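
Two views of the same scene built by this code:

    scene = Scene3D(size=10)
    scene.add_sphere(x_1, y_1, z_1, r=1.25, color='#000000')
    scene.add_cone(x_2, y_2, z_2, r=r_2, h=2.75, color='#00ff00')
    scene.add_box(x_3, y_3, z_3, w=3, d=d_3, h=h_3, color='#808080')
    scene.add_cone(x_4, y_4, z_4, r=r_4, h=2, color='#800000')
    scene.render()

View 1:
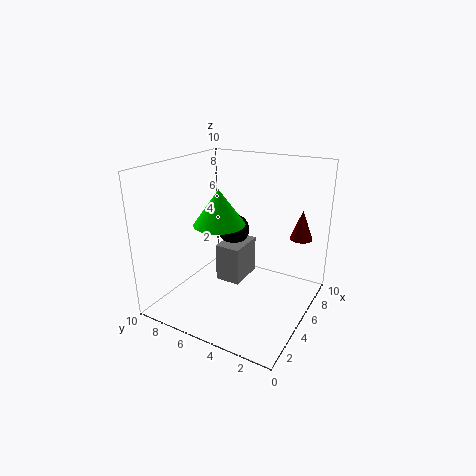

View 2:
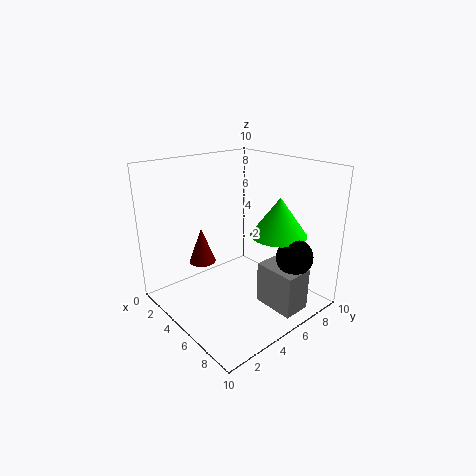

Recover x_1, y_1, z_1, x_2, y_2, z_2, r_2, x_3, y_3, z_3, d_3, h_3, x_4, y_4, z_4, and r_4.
x_1 = 8.25, y_1 = 7.25, z_1 = 4, x_2 = 6.5, y_2 = 7.5, z_2 = 5, r_2 = 2, x_3 = 6.25, y_3 = 5.75, z_3 = 0.25, d_3 = 2, h_3 = 3, x_4 = 6.5, y_4 = 1, z_4 = 5.25, r_4 = 0.75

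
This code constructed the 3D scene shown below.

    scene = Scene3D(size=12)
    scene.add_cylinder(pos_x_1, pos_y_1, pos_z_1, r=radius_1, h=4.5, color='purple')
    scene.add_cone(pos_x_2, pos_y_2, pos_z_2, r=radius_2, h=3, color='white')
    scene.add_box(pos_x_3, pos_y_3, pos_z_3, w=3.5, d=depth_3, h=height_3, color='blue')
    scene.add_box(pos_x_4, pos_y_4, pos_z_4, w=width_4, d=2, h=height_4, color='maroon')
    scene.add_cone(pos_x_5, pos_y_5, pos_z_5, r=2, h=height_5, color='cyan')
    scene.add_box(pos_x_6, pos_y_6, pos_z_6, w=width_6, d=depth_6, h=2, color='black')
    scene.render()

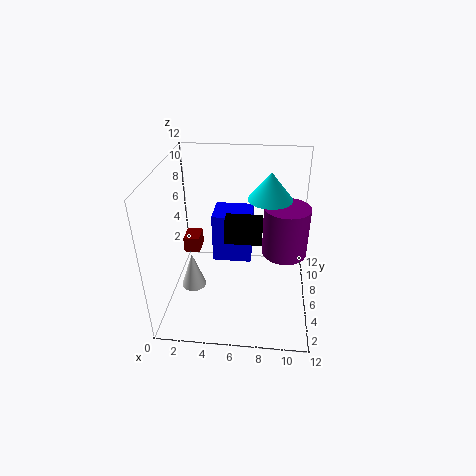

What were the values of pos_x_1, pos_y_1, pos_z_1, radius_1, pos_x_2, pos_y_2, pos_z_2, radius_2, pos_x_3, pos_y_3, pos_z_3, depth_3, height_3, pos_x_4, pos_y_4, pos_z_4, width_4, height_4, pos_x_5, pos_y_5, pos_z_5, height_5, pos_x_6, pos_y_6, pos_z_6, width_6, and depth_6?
pos_x_1 = 10, pos_y_1 = 8, pos_z_1 = 3.5, radius_1 = 2, pos_x_2 = 2.5, pos_y_2 = 4, pos_z_2 = 2.5, radius_2 = 1, pos_x_3 = 3.5, pos_y_3 = 7.5, pos_z_3 = 2.5, depth_3 = 3, height_3 = 4.5, pos_x_4 = 0.5, pos_y_4 = 8.5, pos_z_4 = 2.5, width_4 = 1.5, height_4 = 1.5, pos_x_5 = 8.5, pos_y_5 = 9.5, pos_z_5 = 8, height_5 = 2.5, pos_x_6 = 5, pos_y_6 = 5, pos_z_6 = 6, width_6 = 3, depth_6 = 1.5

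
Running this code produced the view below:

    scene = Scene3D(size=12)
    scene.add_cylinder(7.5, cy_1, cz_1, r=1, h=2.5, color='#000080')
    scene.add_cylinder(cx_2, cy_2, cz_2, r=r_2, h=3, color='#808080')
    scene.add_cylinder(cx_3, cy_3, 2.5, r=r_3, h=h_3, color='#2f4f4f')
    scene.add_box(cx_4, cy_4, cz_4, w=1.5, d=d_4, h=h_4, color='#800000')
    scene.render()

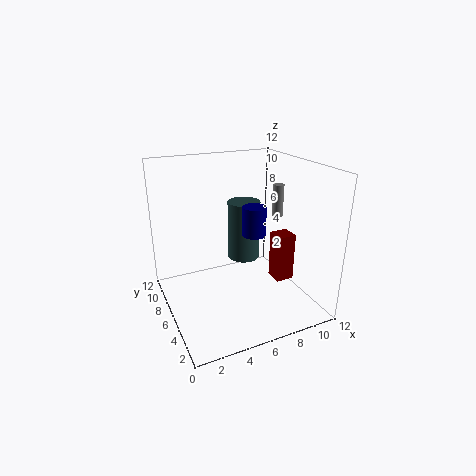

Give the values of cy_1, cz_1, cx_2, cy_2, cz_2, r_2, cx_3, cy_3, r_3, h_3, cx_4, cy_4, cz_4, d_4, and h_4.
cy_1 = 6; cz_1 = 6; cx_2 = 11; cy_2 = 8; cz_2 = 6.5; r_2 = 0.5; cx_3 = 8; cy_3 = 9; r_3 = 1.5; h_3 = 5.5; cx_4 = 8.5; cy_4 = 3.5; cz_4 = 2.5; d_4 = 1.5; h_4 = 4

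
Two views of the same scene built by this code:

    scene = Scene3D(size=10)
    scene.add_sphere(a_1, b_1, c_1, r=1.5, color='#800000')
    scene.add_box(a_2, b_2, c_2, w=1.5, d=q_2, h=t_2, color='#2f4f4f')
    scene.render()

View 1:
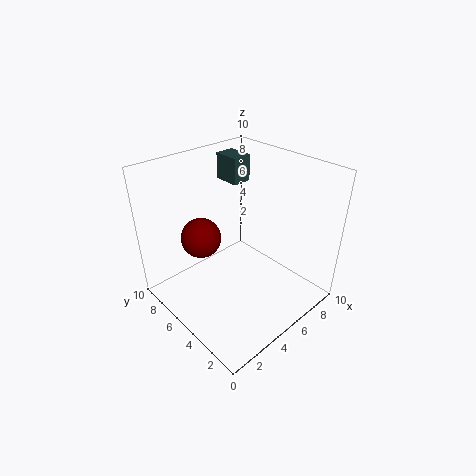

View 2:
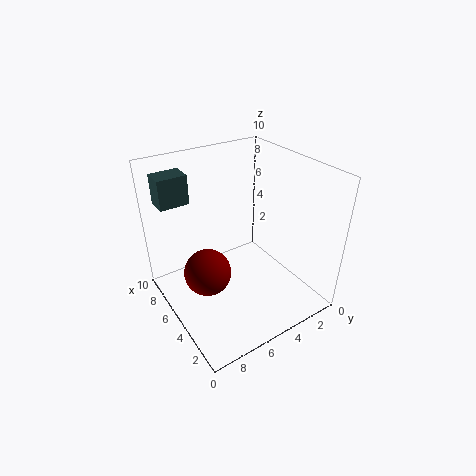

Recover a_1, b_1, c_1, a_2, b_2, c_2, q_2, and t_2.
a_1 = 4
b_1 = 8
c_1 = 4
a_2 = 7
b_2 = 7.5
c_2 = 7.5
q_2 = 2
t_2 = 2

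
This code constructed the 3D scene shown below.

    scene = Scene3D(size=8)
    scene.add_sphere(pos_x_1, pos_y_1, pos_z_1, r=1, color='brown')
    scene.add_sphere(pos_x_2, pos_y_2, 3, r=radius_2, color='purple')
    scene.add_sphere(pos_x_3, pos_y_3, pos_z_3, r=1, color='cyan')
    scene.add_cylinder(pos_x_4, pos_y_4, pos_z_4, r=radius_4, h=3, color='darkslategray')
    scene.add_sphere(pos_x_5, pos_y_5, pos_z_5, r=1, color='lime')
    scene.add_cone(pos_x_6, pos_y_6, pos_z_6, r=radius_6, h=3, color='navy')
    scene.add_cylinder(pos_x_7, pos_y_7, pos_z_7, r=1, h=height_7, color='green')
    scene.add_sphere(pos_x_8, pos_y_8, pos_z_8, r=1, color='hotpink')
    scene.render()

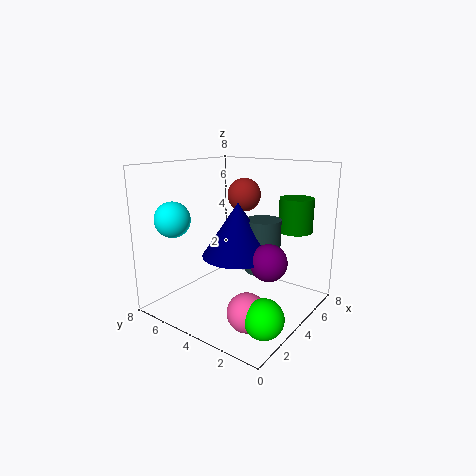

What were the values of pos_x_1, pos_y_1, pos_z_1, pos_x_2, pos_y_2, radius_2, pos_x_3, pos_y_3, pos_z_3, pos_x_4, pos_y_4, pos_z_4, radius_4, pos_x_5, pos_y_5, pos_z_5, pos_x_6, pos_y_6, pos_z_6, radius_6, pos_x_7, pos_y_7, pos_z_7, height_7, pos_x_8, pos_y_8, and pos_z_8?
pos_x_1 = 6
pos_y_1 = 5
pos_z_1 = 6
pos_x_2 = 4
pos_y_2 = 2
radius_2 = 1
pos_x_3 = 2
pos_y_3 = 7
pos_z_3 = 5
pos_x_4 = 5
pos_y_4 = 3
pos_z_4 = 2
radius_4 = 1
pos_x_5 = 2
pos_y_5 = 1
pos_z_5 = 1
pos_x_6 = 4
pos_y_6 = 4
pos_z_6 = 3
radius_6 = 2
pos_x_7 = 7
pos_y_7 = 2
pos_z_7 = 4
height_7 = 2
pos_x_8 = 2
pos_y_8 = 2
pos_z_8 = 1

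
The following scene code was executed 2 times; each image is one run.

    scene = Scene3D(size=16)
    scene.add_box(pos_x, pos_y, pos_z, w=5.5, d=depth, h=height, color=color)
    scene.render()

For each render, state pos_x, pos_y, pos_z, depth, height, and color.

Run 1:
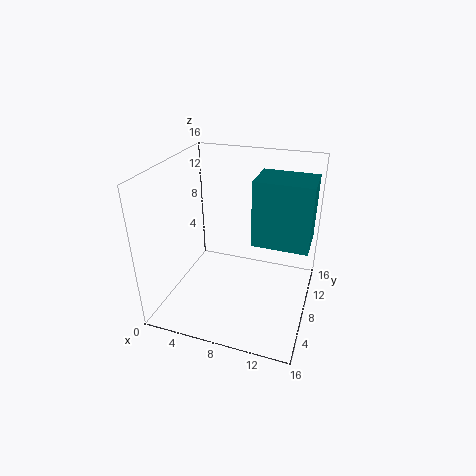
pos_x = 10.5, pos_y = 4.5, pos_z = 9.5, depth = 4, height = 6.5, color = 'teal'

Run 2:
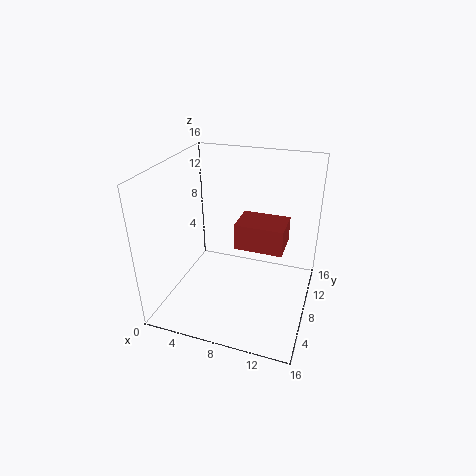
pos_x = 7.5, pos_y = 8, pos_z = 6.5, depth = 4, height = 3, color = 'brown'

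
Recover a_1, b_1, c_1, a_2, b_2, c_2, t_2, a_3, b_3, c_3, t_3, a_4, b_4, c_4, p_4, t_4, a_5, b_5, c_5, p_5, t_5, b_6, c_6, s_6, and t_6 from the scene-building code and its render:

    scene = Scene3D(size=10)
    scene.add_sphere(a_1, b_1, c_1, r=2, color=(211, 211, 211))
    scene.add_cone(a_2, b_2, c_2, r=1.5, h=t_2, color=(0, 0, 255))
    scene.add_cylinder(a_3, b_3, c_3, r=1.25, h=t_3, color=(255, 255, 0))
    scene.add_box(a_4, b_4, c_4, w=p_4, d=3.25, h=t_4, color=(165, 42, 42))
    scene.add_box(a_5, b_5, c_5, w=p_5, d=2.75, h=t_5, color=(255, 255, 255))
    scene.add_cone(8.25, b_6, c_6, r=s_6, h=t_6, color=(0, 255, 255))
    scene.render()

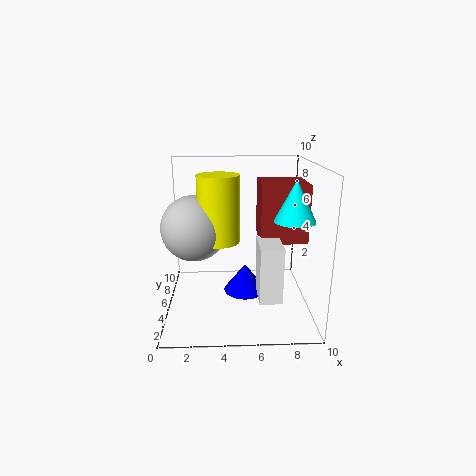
a_1 = 2.25, b_1 = 2.75, c_1 = 6.5, a_2 = 5.5, b_2 = 5, c_2 = 1, t_2 = 2, a_3 = 3.75, b_3 = 2.5, c_3 = 5.75, t_3 = 4, a_4 = 6.5, b_4 = 4.25, c_4 = 4.75, p_4 = 3.25, t_4 = 4, a_5 = 6.25, b_5 = 2, c_5 = 1.5, p_5 = 1.5, t_5 = 3.75, b_6 = 2.25, c_6 = 7, s_6 = 1.25, t_6 = 2.5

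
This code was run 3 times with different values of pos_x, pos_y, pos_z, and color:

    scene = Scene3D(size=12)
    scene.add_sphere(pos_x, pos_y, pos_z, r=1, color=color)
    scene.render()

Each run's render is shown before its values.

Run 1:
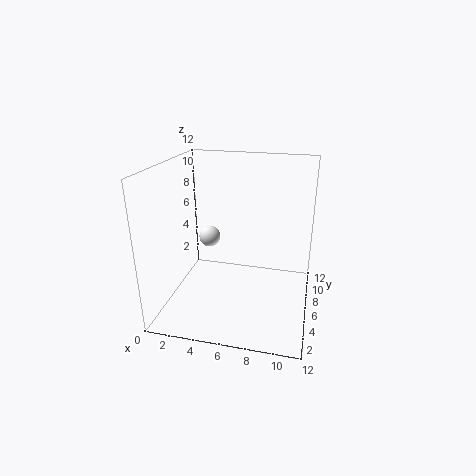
pos_x = 2.5
pos_y = 9
pos_z = 4.5
color = 'white'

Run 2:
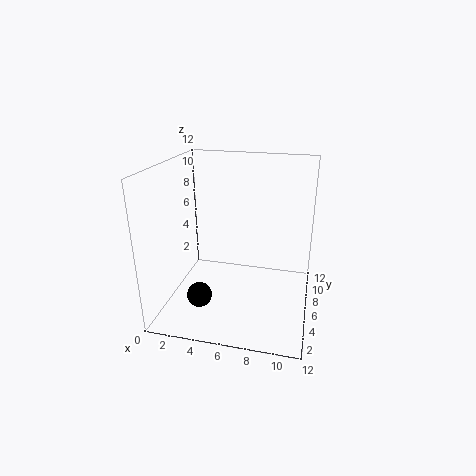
pos_x = 3.5
pos_y = 3
pos_z = 2
color = 'black'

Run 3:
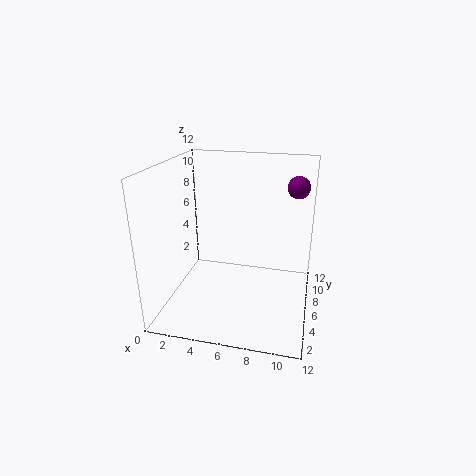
pos_x = 10.5
pos_y = 10
pos_z = 9.5
color = 'purple'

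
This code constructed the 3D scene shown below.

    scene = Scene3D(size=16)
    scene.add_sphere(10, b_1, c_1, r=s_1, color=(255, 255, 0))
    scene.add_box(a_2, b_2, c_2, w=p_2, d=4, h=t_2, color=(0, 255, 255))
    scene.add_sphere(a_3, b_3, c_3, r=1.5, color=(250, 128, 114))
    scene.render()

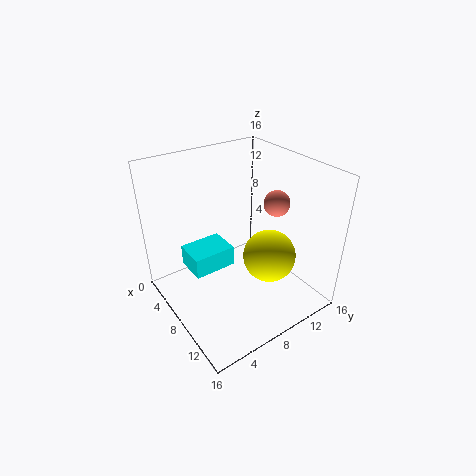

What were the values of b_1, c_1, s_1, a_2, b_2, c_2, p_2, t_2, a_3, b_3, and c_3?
b_1 = 11; c_1 = 5.5; s_1 = 3; a_2 = 8.5; b_2 = 1; c_2 = 8; p_2 = 3; t_2 = 2; a_3 = 8.5; b_3 = 13; c_3 = 11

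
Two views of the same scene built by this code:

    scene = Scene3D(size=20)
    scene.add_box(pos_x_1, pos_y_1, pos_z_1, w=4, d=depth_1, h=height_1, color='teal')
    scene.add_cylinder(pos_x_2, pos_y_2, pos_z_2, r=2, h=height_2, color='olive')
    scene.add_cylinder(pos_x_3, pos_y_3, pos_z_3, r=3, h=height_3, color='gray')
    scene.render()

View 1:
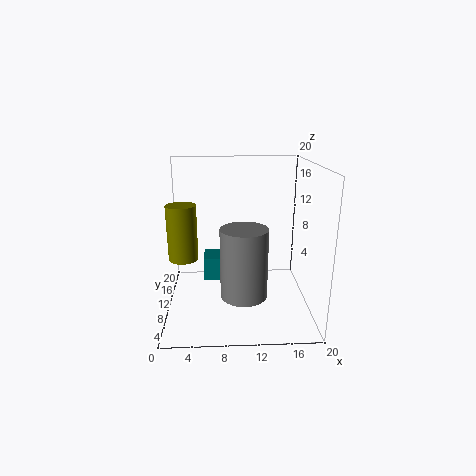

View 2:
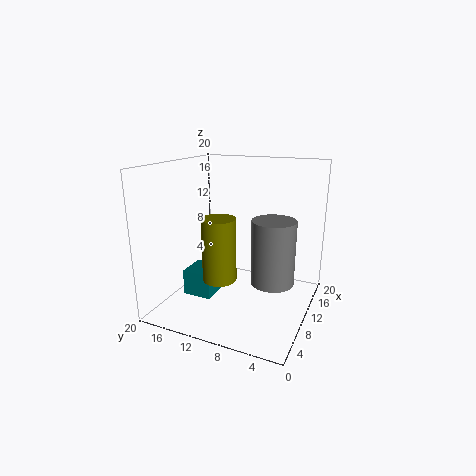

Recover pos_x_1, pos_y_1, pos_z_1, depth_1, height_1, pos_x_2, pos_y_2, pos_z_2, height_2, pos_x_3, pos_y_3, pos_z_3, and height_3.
pos_x_1 = 5; pos_y_1 = 12; pos_z_1 = 2.5; depth_1 = 4; height_1 = 3.5; pos_x_2 = 2.5; pos_y_2 = 9; pos_z_2 = 7.5; height_2 = 7.5; pos_x_3 = 10.5; pos_y_3 = 5; pos_z_3 = 4; height_3 = 9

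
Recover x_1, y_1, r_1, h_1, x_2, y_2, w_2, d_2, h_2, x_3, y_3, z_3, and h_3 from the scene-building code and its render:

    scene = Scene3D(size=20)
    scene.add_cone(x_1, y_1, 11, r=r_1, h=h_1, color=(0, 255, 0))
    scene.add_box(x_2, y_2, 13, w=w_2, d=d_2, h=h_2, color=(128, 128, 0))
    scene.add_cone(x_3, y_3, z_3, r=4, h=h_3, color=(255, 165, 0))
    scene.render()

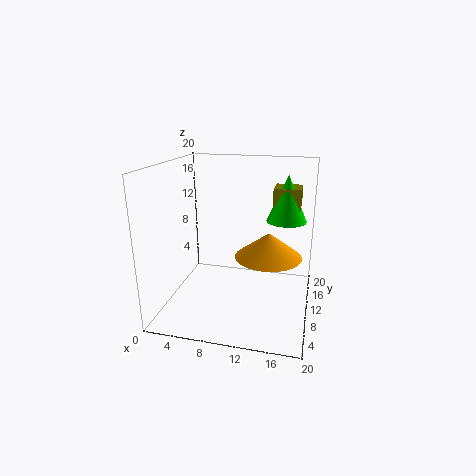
x_1 = 16; y_1 = 16; r_1 = 3; h_1 = 7; x_2 = 14; y_2 = 15; w_2 = 4; d_2 = 4; h_2 = 3; x_3 = 15; y_3 = 5; z_3 = 10; h_3 = 3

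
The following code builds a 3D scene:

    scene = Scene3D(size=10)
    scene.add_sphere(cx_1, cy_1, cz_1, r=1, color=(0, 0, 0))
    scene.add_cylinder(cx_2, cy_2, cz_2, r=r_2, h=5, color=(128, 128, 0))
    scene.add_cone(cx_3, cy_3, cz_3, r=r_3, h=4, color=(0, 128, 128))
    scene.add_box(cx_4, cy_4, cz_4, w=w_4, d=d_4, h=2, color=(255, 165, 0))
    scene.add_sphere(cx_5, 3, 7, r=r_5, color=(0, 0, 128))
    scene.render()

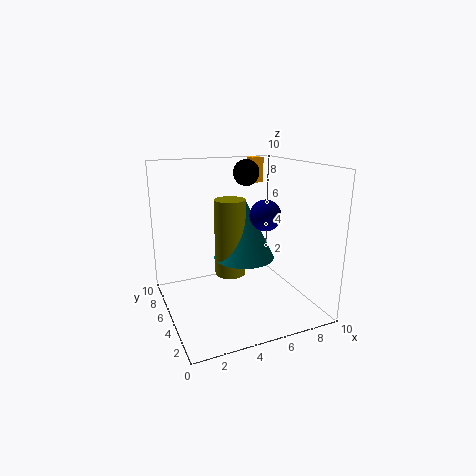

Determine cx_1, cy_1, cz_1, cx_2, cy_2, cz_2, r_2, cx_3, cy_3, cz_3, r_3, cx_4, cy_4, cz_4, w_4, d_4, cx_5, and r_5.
cx_1 = 7, cy_1 = 8, cz_1 = 9, cx_2 = 4, cy_2 = 4, cz_2 = 3, r_2 = 1, cx_3 = 5, cy_3 = 4, cz_3 = 4, r_3 = 2, cx_4 = 8, cy_4 = 9, cz_4 = 8, w_4 = 1, d_4 = 1, cx_5 = 6, r_5 = 1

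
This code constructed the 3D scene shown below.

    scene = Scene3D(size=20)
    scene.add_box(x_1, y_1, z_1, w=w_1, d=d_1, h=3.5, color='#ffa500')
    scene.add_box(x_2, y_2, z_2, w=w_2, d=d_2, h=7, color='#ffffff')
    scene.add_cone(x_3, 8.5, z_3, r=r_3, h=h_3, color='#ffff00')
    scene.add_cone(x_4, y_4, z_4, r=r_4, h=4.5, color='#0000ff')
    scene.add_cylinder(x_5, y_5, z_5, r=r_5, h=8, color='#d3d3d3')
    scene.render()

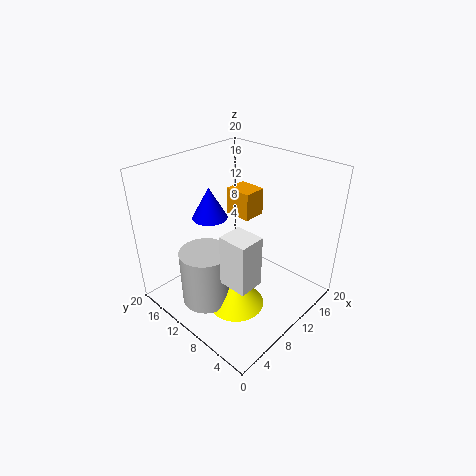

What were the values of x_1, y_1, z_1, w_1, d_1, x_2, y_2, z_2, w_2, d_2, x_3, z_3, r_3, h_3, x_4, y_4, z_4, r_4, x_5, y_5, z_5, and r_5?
x_1 = 9; y_1 = 7.5; z_1 = 14; w_1 = 3; d_1 = 3.5; x_2 = 5; y_2 = 4.5; z_2 = 6; w_2 = 3.5; d_2 = 4; x_3 = 8; z_3 = 0.5; r_3 = 4; h_3 = 4.5; x_4 = 9; y_4 = 14.5; z_4 = 12; r_4 = 2.5; x_5 = 5.5; y_5 = 12; z_5 = 1; r_5 = 3.5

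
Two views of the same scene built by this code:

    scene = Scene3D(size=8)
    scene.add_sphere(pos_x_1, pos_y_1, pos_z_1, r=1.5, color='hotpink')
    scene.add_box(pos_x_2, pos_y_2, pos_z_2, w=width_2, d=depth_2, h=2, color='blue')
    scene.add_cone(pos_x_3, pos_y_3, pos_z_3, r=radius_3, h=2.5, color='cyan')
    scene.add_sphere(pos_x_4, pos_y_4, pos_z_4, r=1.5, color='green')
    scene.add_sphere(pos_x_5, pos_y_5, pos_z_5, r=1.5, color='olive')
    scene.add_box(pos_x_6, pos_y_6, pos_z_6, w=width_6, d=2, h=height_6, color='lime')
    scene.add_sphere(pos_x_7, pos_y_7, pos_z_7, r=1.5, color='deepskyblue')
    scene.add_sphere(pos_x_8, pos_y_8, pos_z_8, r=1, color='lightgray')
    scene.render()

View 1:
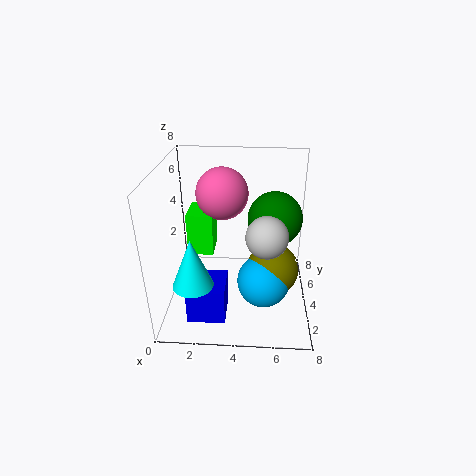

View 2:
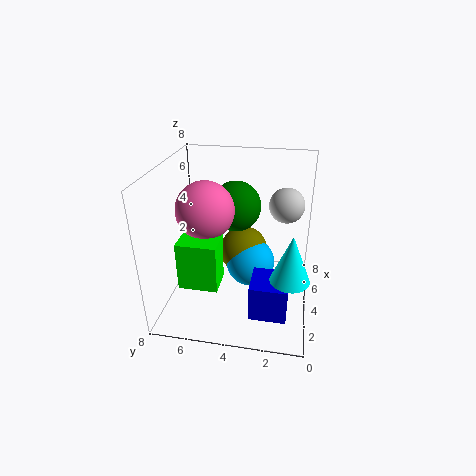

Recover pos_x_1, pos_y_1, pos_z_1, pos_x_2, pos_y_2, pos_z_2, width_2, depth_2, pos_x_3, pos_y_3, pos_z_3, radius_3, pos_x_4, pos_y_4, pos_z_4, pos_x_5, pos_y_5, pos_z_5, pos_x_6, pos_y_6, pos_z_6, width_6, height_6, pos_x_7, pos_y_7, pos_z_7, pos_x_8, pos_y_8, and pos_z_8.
pos_x_1 = 3, pos_y_1 = 5.5, pos_z_1 = 6, pos_x_2 = 1.5, pos_y_2 = 1, pos_z_2 = 0.5, width_2 = 2, depth_2 = 2, pos_x_3 = 2, pos_y_3 = 1, pos_z_3 = 3, radius_3 = 1, pos_x_4 = 6, pos_y_4 = 4.5, pos_z_4 = 5, pos_x_5 = 6, pos_y_5 = 4, pos_z_5 = 2, pos_x_6 = 1, pos_y_6 = 4.5, pos_z_6 = 2.5, width_6 = 1.5, height_6 = 2.5, pos_x_7 = 5.5, pos_y_7 = 3.5, pos_z_7 = 1.5, pos_x_8 = 5.5, pos_y_8 = 1.5, pos_z_8 = 5.5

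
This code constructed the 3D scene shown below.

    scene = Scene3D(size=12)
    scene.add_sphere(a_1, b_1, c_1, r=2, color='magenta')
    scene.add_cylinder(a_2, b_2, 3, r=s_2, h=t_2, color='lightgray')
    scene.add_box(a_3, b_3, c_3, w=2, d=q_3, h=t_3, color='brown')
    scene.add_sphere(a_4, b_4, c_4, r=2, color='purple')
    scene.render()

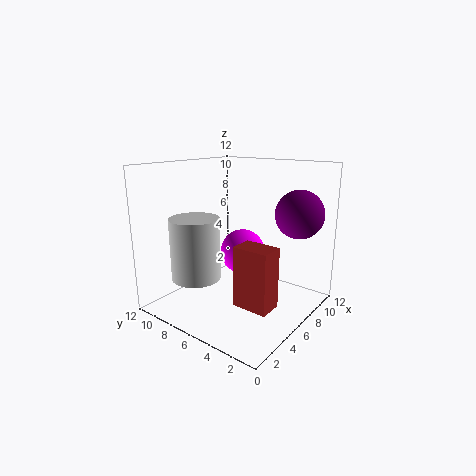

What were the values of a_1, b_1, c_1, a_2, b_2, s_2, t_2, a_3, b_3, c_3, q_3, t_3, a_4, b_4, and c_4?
a_1 = 8; b_1 = 7; c_1 = 4; a_2 = 3; b_2 = 8; s_2 = 2; t_2 = 5; a_3 = 4; b_3 = 2; c_3 = 1; q_3 = 3; t_3 = 5; a_4 = 9; b_4 = 2; c_4 = 8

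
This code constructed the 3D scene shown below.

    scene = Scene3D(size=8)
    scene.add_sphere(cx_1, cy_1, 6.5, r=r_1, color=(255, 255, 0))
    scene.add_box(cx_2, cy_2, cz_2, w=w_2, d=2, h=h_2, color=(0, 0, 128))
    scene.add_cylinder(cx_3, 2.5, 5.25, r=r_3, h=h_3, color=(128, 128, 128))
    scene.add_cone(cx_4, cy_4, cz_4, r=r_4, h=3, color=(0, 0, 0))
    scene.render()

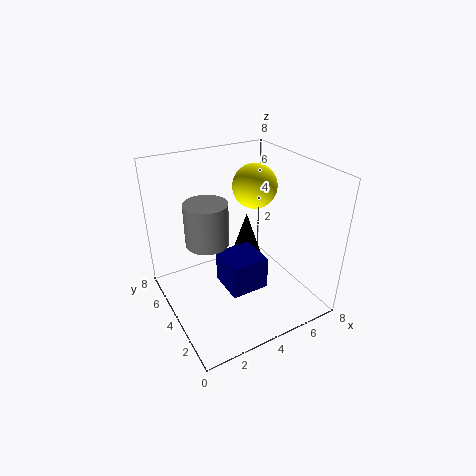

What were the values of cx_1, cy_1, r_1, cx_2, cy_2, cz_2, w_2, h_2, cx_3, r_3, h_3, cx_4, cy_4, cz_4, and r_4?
cx_1 = 5.5; cy_1 = 4.75; r_1 = 1.25; cx_2 = 2.5; cy_2 = 1.75; cz_2 = 2; w_2 = 2; h_2 = 1.75; cx_3 = 1.5; r_3 = 1; h_3 = 2; cx_4 = 6.25; cy_4 = 6.75; cz_4 = 0.75; r_4 = 1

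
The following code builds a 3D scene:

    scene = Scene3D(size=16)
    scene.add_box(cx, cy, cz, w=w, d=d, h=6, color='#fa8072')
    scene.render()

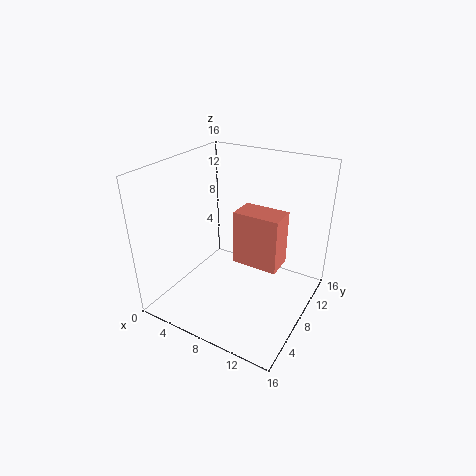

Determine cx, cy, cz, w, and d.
cx = 8
cy = 7
cz = 5.5
w = 5
d = 3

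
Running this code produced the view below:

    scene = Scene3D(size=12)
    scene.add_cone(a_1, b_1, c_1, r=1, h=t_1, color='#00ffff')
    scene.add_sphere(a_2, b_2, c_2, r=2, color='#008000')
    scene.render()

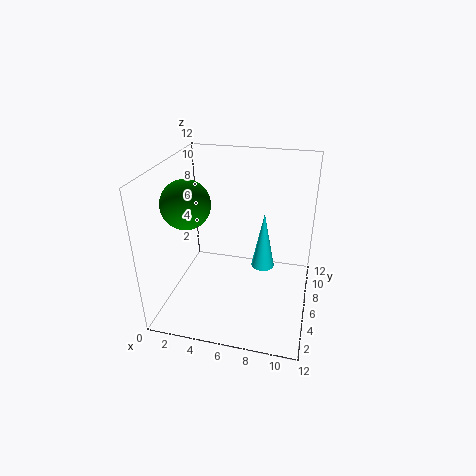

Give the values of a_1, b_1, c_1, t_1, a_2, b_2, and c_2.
a_1 = 8; b_1 = 7; c_1 = 3; t_1 = 5; a_2 = 2; b_2 = 5; c_2 = 9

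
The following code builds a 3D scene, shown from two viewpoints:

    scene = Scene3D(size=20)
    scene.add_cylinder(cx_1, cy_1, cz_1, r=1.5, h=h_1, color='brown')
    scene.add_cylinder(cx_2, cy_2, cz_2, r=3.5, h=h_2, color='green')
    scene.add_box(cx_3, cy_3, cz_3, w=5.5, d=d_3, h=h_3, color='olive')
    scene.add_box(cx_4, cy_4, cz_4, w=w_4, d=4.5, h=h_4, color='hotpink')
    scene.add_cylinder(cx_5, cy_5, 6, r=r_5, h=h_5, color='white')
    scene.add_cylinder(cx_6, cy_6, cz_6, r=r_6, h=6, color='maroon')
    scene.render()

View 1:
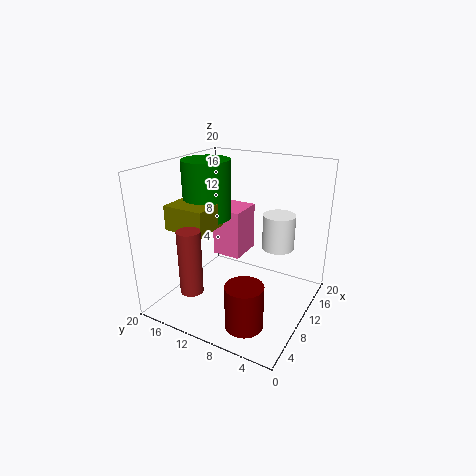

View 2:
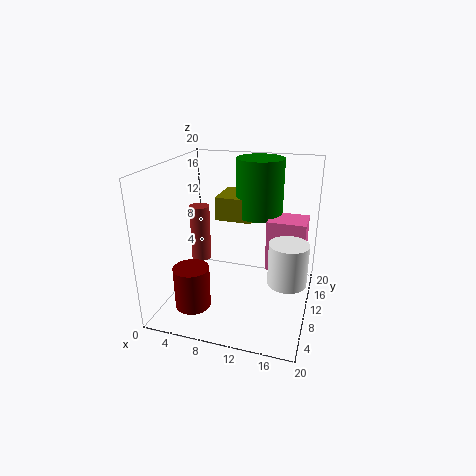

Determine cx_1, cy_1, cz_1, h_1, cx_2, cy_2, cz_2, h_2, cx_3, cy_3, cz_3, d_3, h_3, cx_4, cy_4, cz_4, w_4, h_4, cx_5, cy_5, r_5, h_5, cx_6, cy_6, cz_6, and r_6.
cx_1 = 3
cy_1 = 13
cz_1 = 4.5
h_1 = 8.5
cx_2 = 11.5
cy_2 = 16
cz_2 = 11.5
h_2 = 8.5
cx_3 = 5.5
cy_3 = 13
cz_3 = 11
d_3 = 6
h_3 = 3.5
cx_4 = 13.5
cy_4 = 12
cz_4 = 4.5
w_4 = 5.5
h_4 = 7.5
cx_5 = 17.5
cy_5 = 7
r_5 = 2.5
h_5 = 5.5
cx_6 = 4.5
cy_6 = 6
cz_6 = 0.5
r_6 = 2.5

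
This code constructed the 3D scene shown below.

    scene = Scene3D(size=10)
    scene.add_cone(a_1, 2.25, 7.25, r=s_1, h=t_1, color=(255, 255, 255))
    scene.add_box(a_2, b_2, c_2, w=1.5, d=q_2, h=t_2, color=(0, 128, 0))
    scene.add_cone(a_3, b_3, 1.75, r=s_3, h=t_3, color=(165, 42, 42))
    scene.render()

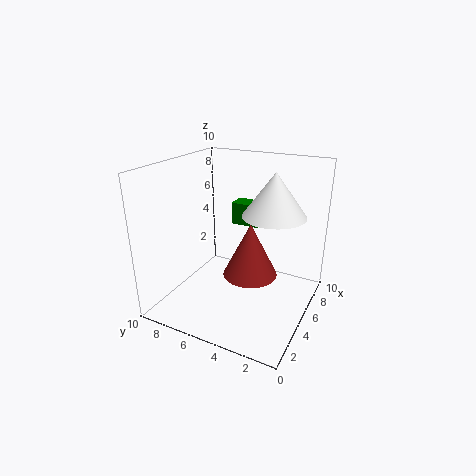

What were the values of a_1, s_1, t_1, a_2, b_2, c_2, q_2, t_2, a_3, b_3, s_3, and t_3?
a_1 = 4.5
s_1 = 2
t_1 = 2.75
a_2 = 8.25
b_2 = 5
c_2 = 4.5
q_2 = 2.25
t_2 = 1.75
a_3 = 6
b_3 = 4.5
s_3 = 2
t_3 = 4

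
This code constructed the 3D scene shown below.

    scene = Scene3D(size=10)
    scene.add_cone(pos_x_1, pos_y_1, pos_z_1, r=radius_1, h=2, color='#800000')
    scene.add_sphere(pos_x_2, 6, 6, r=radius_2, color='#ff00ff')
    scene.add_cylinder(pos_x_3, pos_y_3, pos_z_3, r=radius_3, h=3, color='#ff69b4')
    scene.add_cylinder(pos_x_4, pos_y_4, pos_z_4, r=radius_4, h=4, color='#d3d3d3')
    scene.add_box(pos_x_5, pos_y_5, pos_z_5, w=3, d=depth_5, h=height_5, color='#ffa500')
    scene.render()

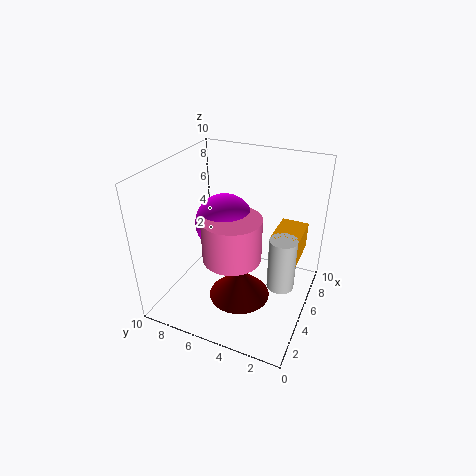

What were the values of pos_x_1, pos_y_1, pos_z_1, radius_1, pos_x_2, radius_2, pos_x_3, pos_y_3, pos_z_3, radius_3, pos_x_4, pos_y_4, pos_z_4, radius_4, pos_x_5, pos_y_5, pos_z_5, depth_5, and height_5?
pos_x_1 = 3
pos_y_1 = 4
pos_z_1 = 2
radius_1 = 2
pos_x_2 = 5
radius_2 = 2
pos_x_3 = 4
pos_y_3 = 5
pos_z_3 = 4
radius_3 = 2
pos_x_4 = 6
pos_y_4 = 2
pos_z_4 = 1
radius_4 = 1
pos_x_5 = 6
pos_y_5 = 1
pos_z_5 = 3
depth_5 = 2
height_5 = 2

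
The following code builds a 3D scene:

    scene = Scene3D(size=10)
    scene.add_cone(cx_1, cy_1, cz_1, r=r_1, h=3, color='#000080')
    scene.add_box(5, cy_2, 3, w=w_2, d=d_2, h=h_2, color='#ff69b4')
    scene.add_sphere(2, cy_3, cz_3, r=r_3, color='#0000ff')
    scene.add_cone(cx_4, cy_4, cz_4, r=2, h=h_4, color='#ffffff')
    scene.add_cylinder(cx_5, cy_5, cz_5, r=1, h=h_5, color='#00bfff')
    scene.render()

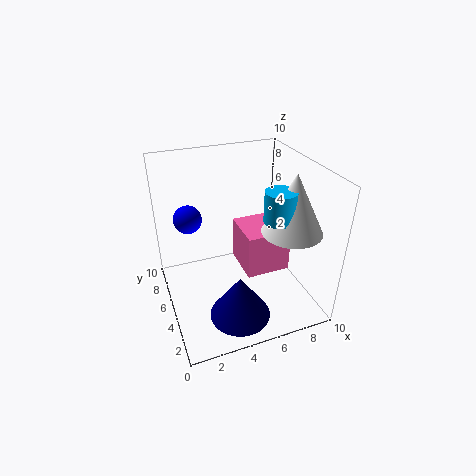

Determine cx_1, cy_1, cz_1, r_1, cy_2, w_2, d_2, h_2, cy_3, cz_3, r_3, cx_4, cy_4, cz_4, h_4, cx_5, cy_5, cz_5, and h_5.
cx_1 = 4
cy_1 = 2
cz_1 = 1
r_1 = 2
cy_2 = 3
w_2 = 3
d_2 = 3
h_2 = 3
cy_3 = 7
cz_3 = 6
r_3 = 1
cx_4 = 8
cy_4 = 3
cz_4 = 6
h_4 = 4
cx_5 = 7
cy_5 = 3
cz_5 = 7
h_5 = 2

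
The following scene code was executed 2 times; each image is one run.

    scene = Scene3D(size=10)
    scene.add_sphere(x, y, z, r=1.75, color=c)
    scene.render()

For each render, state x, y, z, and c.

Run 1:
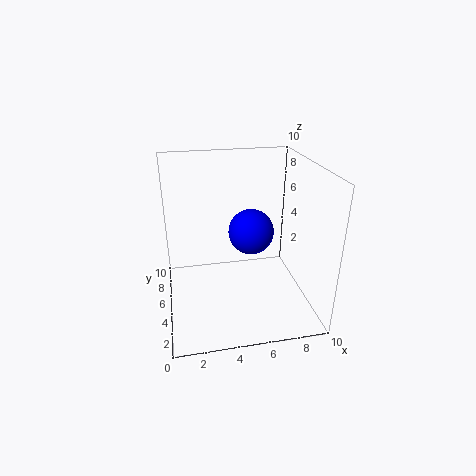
x = 6.5
y = 7.25
z = 4.25
c = 'blue'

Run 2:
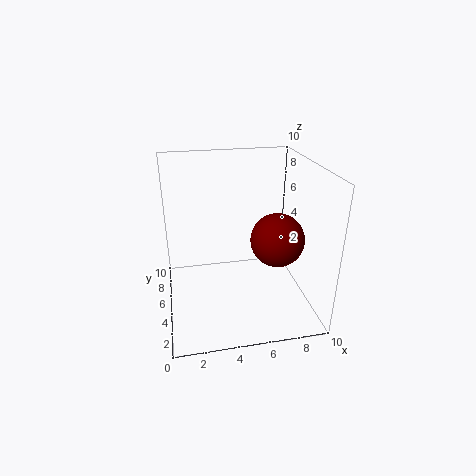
x = 7.25
y = 3.25
z = 5.5
c = 'maroon'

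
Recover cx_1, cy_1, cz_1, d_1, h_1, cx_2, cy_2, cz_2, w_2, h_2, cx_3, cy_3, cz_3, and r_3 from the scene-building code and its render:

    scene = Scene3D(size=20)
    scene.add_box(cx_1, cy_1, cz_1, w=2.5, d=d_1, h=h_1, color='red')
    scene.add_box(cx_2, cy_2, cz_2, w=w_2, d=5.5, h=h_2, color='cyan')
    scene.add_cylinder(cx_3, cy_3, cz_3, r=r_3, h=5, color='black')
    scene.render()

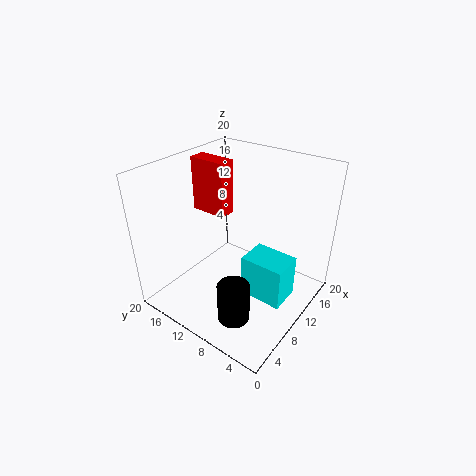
cx_1 = 11
cy_1 = 13.5
cz_1 = 11.5
d_1 = 5.5
h_1 = 8
cx_2 = 6
cy_2 = 1
cz_2 = 5
w_2 = 4
h_2 = 5.5
cx_3 = 3
cy_3 = 5.5
cz_3 = 3.5
r_3 = 2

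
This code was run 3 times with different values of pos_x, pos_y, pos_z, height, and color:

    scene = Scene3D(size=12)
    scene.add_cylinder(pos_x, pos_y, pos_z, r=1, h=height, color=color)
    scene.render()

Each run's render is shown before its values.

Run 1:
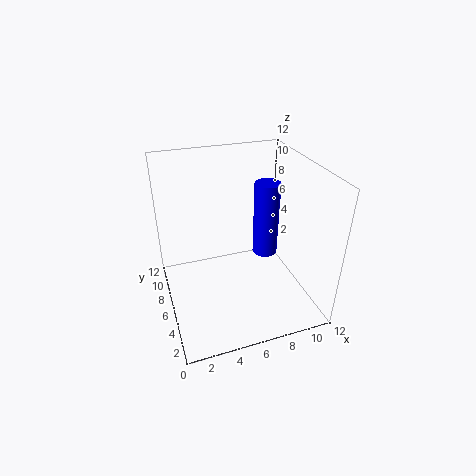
pos_x = 8, pos_y = 5, pos_z = 5, height = 6, color = 'blue'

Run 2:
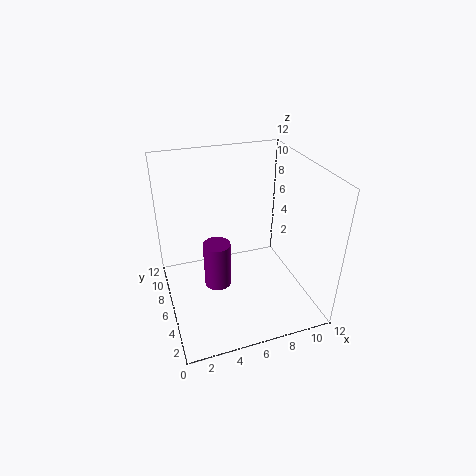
pos_x = 3.5, pos_y = 3.5, pos_z = 4, height = 3.5, color = 'purple'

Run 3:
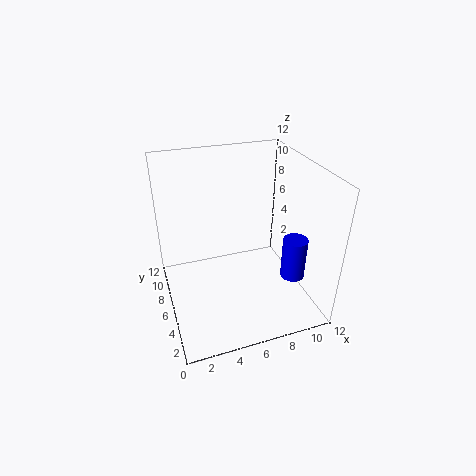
pos_x = 10, pos_y = 3.5, pos_z = 3, height = 3.5, color = 'blue'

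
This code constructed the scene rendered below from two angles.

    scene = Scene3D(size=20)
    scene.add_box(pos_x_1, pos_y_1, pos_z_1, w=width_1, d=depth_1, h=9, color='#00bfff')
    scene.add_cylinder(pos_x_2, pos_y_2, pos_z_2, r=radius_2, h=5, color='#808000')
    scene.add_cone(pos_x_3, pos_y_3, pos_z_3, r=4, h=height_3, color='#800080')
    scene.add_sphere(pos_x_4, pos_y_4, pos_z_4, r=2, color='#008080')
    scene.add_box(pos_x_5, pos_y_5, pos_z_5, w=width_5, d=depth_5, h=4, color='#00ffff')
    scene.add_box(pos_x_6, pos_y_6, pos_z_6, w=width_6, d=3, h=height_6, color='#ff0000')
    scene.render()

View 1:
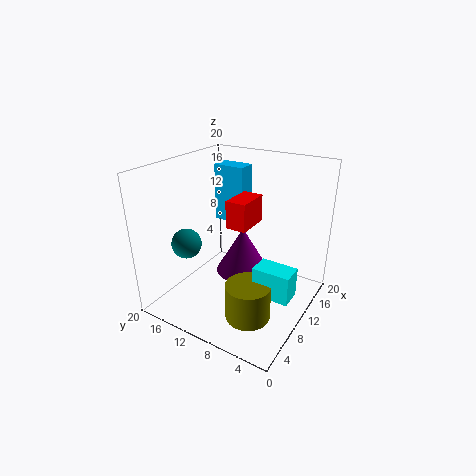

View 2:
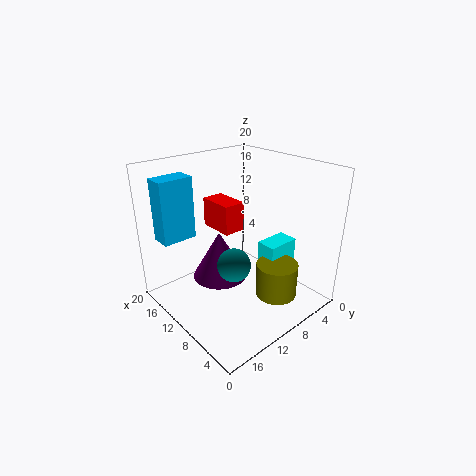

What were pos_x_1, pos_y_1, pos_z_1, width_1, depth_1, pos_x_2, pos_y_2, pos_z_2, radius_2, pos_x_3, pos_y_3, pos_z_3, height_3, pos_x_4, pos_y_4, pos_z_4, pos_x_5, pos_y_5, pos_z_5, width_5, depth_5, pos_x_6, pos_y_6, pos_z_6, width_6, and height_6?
pos_x_1 = 16; pos_y_1 = 13; pos_z_1 = 9; width_1 = 3; depth_1 = 5; pos_x_2 = 6; pos_y_2 = 6; pos_z_2 = 1; radius_2 = 3; pos_x_3 = 13; pos_y_3 = 11; pos_z_3 = 3; height_3 = 7; pos_x_4 = 5; pos_y_4 = 15; pos_z_4 = 10; pos_x_5 = 7; pos_y_5 = 1; pos_z_5 = 4; width_5 = 3; depth_5 = 5; pos_x_6 = 10; pos_y_6 = 9; pos_z_6 = 11; width_6 = 5; height_6 = 4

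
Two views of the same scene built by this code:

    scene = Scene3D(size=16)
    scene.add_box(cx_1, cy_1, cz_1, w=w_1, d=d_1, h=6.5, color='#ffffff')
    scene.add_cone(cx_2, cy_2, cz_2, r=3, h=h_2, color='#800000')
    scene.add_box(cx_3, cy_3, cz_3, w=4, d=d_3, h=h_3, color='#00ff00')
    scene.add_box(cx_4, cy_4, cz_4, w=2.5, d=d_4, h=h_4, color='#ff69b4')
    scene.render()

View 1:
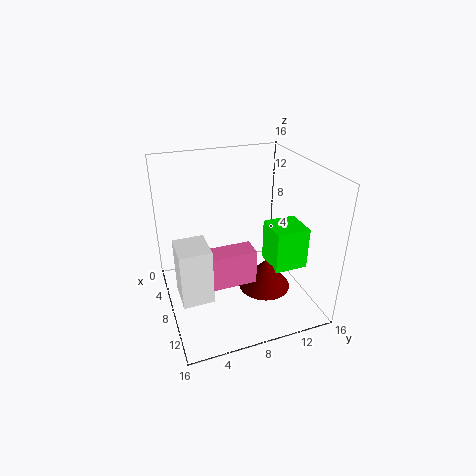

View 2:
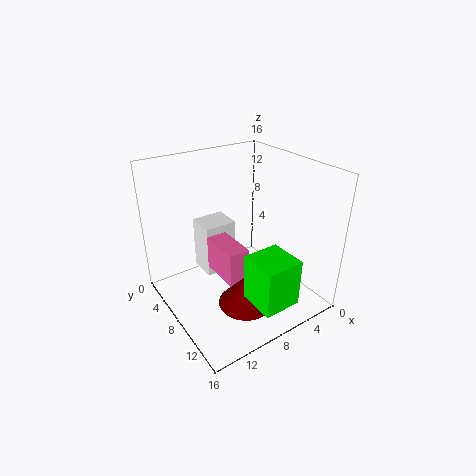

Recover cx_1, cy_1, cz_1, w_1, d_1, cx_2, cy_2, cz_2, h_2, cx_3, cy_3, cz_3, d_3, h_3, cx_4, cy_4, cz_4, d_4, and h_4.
cx_1 = 6; cy_1 = 1; cz_1 = 1.5; w_1 = 4; d_1 = 3.5; cx_2 = 9; cy_2 = 11; cz_2 = 1.5; h_2 = 3.5; cx_3 = 6; cy_3 = 12; cz_3 = 3.5; d_3 = 4; h_3 = 5; cx_4 = 7.5; cy_4 = 4.5; cz_4 = 3; d_4 = 5; h_4 = 4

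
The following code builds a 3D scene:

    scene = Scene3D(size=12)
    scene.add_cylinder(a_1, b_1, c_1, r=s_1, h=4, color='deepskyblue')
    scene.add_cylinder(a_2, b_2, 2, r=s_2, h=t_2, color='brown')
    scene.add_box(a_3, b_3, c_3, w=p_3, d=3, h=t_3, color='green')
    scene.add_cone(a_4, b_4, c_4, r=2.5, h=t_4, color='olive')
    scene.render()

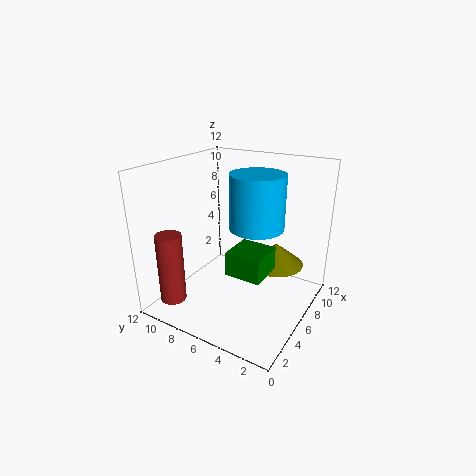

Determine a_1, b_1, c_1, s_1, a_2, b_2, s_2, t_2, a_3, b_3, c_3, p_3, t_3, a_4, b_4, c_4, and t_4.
a_1 = 4.5; b_1 = 3.5; c_1 = 8; s_1 = 2; a_2 = 1; b_2 = 9; s_2 = 1; t_2 = 5.5; a_3 = 4; b_3 = 3; c_3 = 3.5; p_3 = 3; t_3 = 2; a_4 = 9.5; b_4 = 4; c_4 = 2.5; t_4 = 2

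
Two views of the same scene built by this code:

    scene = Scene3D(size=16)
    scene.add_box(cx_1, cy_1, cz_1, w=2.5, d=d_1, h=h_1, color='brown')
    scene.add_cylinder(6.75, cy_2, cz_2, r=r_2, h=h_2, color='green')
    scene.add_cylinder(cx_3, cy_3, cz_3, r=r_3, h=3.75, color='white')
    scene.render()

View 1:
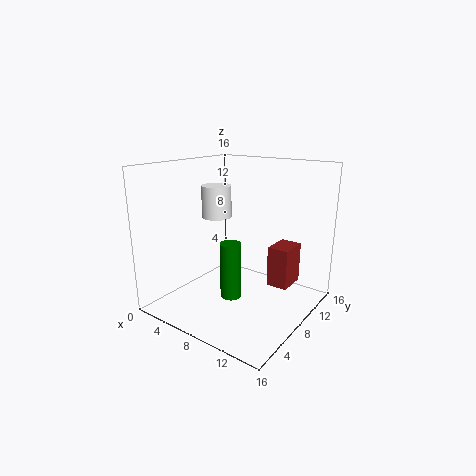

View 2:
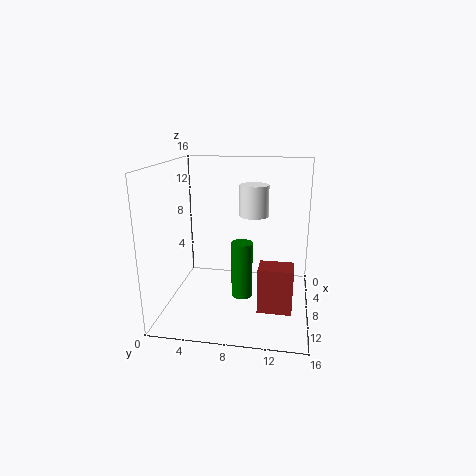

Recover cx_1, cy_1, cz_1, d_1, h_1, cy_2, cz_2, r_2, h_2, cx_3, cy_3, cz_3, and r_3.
cx_1 = 10.25; cy_1 = 10.75; cz_1 = 1.75; d_1 = 3.5; h_1 = 4.75; cy_2 = 8.25; cz_2 = 0.25; r_2 = 1.25; h_2 = 6.75; cx_3 = 4; cy_3 = 9.25; cz_3 = 9.5; r_3 = 1.75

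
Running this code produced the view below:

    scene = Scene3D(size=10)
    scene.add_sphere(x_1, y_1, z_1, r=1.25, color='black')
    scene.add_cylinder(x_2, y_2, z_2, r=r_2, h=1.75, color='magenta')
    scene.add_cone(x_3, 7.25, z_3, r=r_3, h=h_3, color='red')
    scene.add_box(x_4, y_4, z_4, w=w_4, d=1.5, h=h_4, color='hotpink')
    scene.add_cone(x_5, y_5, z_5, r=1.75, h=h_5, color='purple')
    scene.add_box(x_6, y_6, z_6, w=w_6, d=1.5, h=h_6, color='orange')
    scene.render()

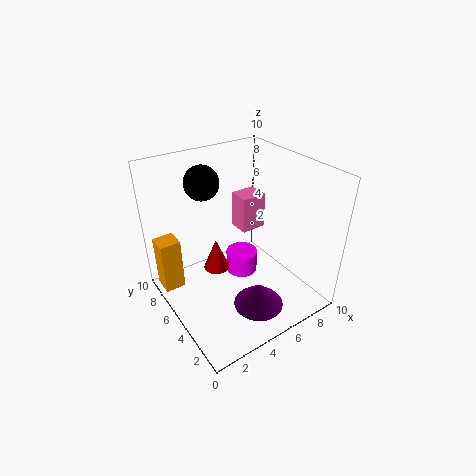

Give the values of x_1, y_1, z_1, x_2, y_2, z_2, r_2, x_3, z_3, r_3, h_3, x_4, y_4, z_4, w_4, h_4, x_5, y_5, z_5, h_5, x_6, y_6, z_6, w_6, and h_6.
x_1 = 4
y_1 = 8
z_1 = 8.25
x_2 = 6.75
y_2 = 7
z_2 = 0.25
r_2 = 1.25
x_3 = 4.5
z_3 = 1.25
r_3 = 1
h_3 = 2.5
x_4 = 5.5
y_4 = 5
z_4 = 5.25
w_4 = 1.75
h_4 = 2.5
x_5 = 5.25
y_5 = 2.75
z_5 = 0.5
h_5 = 1.75
x_6 = 0.25
y_6 = 7.5
z_6 = 0.5
w_6 = 1.5
h_6 = 4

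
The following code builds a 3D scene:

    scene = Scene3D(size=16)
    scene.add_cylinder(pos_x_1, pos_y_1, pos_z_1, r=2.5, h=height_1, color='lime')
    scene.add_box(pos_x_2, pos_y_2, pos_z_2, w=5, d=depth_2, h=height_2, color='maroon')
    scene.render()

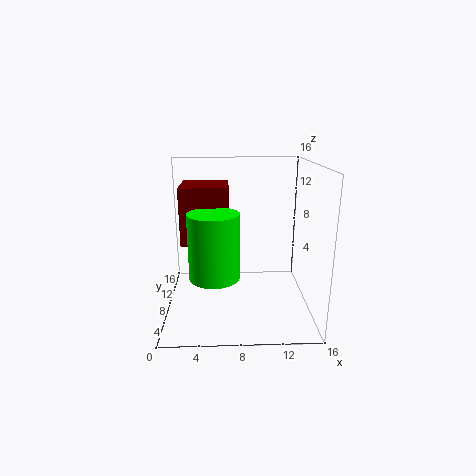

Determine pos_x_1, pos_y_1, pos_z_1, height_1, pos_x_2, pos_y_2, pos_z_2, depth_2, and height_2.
pos_x_1 = 5.5, pos_y_1 = 3.5, pos_z_1 = 5.5, height_1 = 6.5, pos_x_2 = 2, pos_y_2 = 5.5, pos_z_2 = 8, depth_2 = 5, height_2 = 6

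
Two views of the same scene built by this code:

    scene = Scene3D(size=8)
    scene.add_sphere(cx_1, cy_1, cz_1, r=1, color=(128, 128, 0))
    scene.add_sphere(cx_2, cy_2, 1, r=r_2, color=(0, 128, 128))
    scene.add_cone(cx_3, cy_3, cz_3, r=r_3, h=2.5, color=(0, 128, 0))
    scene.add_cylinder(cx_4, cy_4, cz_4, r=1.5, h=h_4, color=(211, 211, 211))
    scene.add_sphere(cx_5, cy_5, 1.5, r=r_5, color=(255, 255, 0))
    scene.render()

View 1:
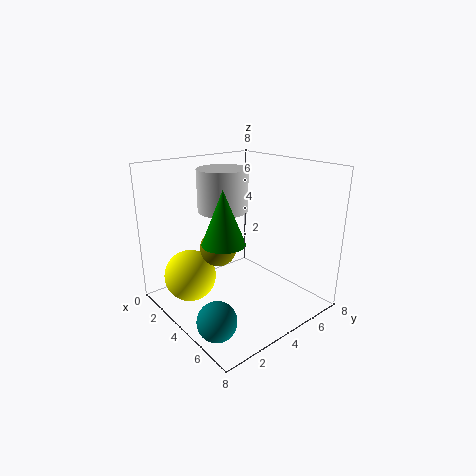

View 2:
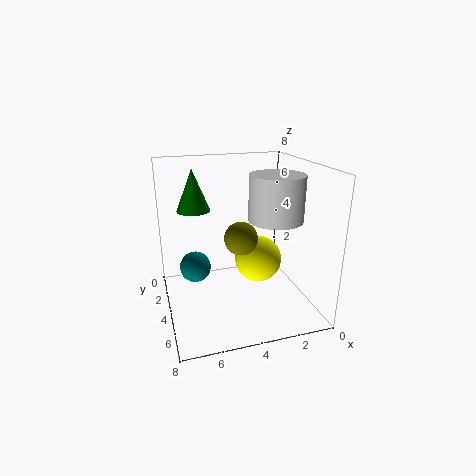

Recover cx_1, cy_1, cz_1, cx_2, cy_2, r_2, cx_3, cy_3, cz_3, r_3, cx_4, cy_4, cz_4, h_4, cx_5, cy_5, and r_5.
cx_1 = 3.5; cy_1 = 3; cz_1 = 3.5; cx_2 = 6; cy_2 = 1; r_2 = 1; cx_3 = 6; cy_3 = 1.5; cz_3 = 5; r_3 = 1; cx_4 = 2; cy_4 = 4.5; cz_4 = 5; h_4 = 2.5; cx_5 = 2; cy_5 = 2; r_5 = 1.5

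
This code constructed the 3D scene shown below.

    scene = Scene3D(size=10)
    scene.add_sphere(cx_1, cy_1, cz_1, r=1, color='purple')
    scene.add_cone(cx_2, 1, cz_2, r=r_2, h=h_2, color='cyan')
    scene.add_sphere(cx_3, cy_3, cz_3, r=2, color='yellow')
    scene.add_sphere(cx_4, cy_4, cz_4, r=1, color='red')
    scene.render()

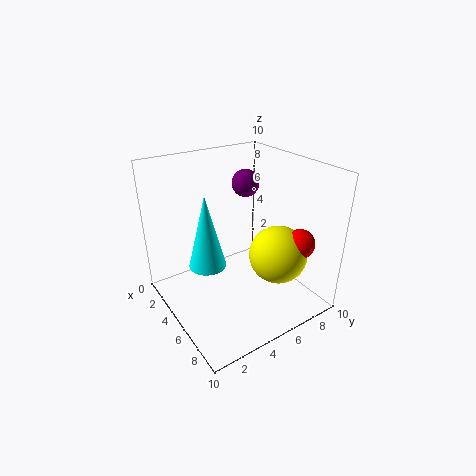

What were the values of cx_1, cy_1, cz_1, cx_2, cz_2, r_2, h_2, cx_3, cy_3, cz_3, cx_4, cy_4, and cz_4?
cx_1 = 3
cy_1 = 7
cz_1 = 8
cx_2 = 8
cz_2 = 6
r_2 = 1
h_2 = 4
cx_3 = 7
cy_3 = 7
cz_3 = 4
cx_4 = 8
cy_4 = 8
cz_4 = 5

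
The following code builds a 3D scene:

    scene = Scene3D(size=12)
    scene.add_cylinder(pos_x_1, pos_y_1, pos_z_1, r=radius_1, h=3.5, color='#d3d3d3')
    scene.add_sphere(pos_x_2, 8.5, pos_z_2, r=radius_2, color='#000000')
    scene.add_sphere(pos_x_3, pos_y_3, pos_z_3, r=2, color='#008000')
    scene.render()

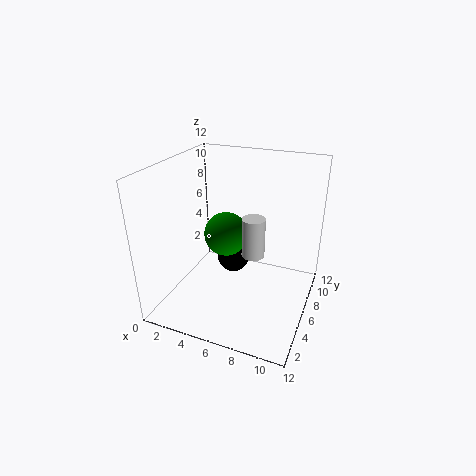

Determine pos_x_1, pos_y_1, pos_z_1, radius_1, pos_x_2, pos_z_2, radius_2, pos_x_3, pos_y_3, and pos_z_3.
pos_x_1 = 7
pos_y_1 = 7
pos_z_1 = 4
radius_1 = 1
pos_x_2 = 4.5
pos_z_2 = 2.5
radius_2 = 1.5
pos_x_3 = 4
pos_y_3 = 8
pos_z_3 = 5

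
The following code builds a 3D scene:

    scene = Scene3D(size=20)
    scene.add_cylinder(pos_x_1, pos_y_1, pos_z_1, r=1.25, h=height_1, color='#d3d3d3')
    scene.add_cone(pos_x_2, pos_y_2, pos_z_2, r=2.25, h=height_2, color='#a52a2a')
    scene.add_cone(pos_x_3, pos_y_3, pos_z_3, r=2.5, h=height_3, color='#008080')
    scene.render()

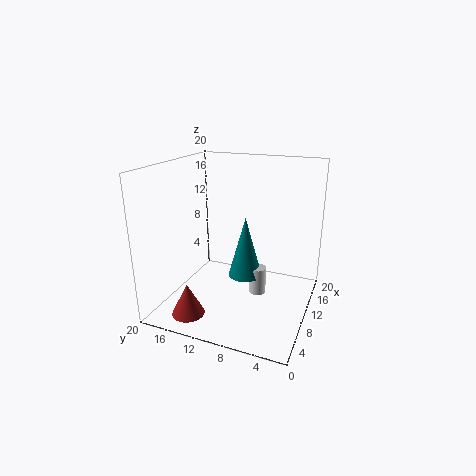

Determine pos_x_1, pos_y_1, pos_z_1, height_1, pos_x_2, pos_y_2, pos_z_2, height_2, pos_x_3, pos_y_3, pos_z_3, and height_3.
pos_x_1 = 12.25
pos_y_1 = 7.75
pos_z_1 = 0.75
height_1 = 4
pos_x_2 = 4
pos_y_2 = 15
pos_z_2 = 0.25
height_2 = 4.5
pos_x_3 = 12.25
pos_y_3 = 9.75
pos_z_3 = 3.25
height_3 = 9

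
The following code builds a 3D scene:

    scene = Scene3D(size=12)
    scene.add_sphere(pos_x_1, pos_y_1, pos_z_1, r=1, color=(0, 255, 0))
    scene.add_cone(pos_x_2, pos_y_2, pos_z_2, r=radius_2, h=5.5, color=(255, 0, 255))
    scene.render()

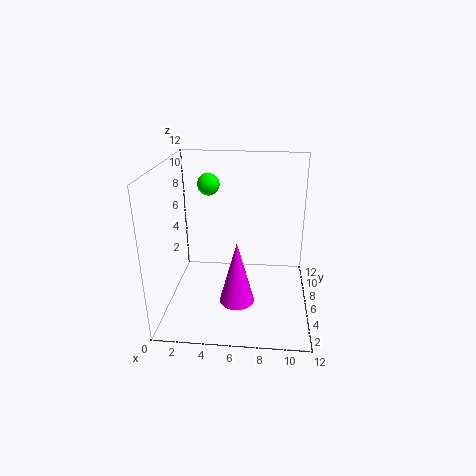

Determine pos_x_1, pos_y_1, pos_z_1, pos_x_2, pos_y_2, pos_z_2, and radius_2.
pos_x_1 = 3, pos_y_1 = 9.5, pos_z_1 = 9.5, pos_x_2 = 6, pos_y_2 = 5, pos_z_2 = 0.5, radius_2 = 1.5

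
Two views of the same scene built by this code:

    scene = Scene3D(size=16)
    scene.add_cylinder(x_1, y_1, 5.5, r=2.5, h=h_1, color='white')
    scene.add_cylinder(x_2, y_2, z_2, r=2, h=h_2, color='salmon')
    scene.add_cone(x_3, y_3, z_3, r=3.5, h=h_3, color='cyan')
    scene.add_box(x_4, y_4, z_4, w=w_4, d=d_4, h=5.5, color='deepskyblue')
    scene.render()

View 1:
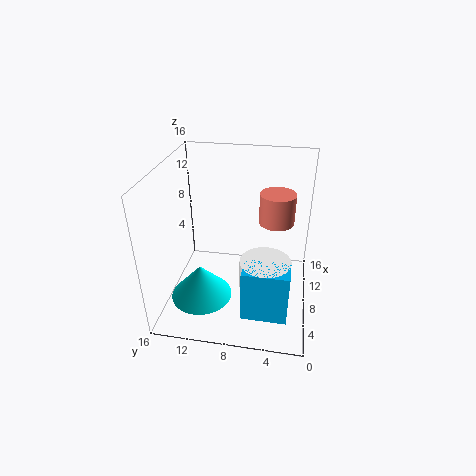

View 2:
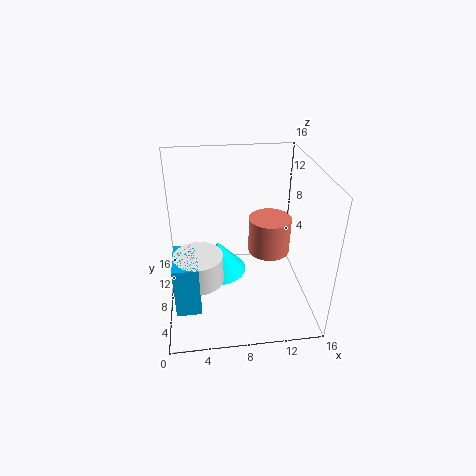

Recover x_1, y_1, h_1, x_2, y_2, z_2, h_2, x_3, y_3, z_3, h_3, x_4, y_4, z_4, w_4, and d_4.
x_1 = 3.5; y_1 = 4.5; h_1 = 3; x_2 = 10.5; y_2 = 4; z_2 = 9; h_2 = 3.5; x_3 = 6; y_3 = 12; z_3 = 1; h_3 = 4; x_4 = 1; y_4 = 2; z_4 = 3; w_4 = 2.5; d_4 = 4.5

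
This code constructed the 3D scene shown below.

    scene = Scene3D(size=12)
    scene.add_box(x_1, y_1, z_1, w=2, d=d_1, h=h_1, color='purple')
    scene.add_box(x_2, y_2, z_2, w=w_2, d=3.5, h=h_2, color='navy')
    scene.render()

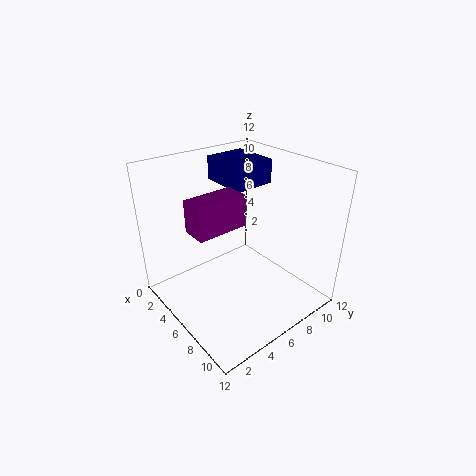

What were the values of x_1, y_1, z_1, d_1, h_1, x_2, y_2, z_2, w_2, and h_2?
x_1 = 5.5, y_1 = 1.5, z_1 = 8, d_1 = 4, h_1 = 2.5, x_2 = 2, y_2 = 6, z_2 = 10, w_2 = 4, h_2 = 2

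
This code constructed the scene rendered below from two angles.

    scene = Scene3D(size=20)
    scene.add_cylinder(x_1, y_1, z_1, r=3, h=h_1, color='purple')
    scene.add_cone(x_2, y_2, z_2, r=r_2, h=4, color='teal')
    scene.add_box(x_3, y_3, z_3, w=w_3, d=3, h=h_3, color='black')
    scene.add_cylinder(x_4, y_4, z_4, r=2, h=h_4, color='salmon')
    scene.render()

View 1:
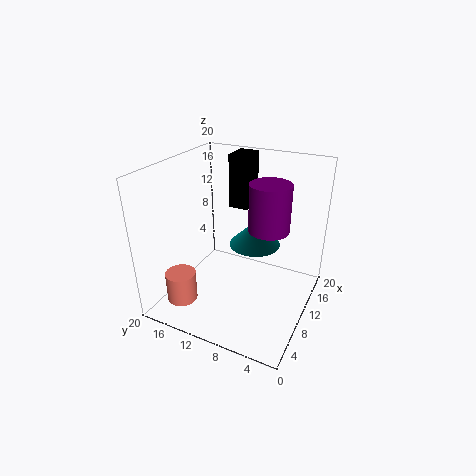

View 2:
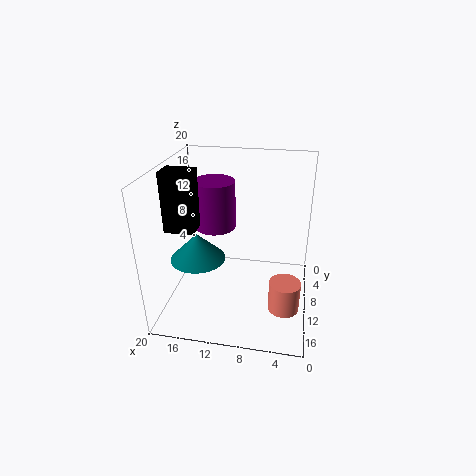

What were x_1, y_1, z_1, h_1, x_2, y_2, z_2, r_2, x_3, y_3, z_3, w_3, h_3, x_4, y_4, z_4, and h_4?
x_1 = 14, y_1 = 7, z_1 = 10, h_1 = 7, x_2 = 16, y_2 = 10, z_2 = 6, r_2 = 4, x_3 = 15, y_3 = 11, z_3 = 12, w_3 = 4, h_3 = 8, x_4 = 3, y_4 = 15, z_4 = 3, h_4 = 4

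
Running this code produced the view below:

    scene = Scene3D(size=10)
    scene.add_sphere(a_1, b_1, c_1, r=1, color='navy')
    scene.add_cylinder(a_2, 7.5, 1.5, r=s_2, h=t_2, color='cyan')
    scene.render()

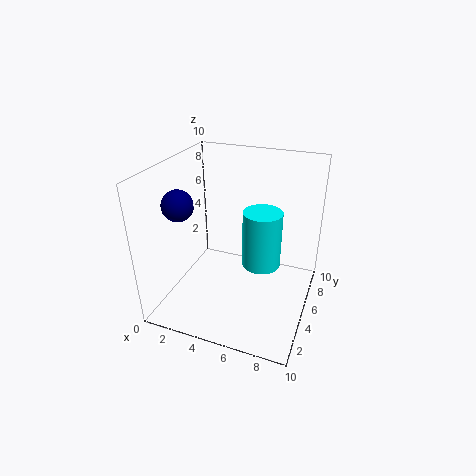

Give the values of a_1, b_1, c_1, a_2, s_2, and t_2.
a_1 = 2, b_1 = 2.5, c_1 = 8, a_2 = 6, s_2 = 1.5, t_2 = 4.5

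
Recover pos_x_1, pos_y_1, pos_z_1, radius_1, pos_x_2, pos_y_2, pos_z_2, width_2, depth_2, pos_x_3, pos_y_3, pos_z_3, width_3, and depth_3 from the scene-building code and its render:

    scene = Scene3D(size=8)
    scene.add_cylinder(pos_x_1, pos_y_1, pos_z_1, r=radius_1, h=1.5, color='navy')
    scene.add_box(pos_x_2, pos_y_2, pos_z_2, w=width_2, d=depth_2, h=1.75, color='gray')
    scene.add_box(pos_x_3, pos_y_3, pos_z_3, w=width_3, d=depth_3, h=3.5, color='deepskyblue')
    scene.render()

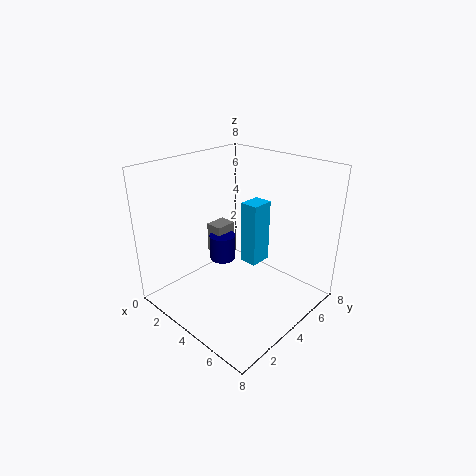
pos_x_1 = 2.75
pos_y_1 = 4
pos_z_1 = 2.25
radius_1 = 0.75
pos_x_2 = 1.75
pos_y_2 = 3.75
pos_z_2 = 2.5
width_2 = 1
depth_2 = 1.25
pos_x_3 = 4
pos_y_3 = 4.25
pos_z_3 = 2.5
width_3 = 1
depth_3 = 1.25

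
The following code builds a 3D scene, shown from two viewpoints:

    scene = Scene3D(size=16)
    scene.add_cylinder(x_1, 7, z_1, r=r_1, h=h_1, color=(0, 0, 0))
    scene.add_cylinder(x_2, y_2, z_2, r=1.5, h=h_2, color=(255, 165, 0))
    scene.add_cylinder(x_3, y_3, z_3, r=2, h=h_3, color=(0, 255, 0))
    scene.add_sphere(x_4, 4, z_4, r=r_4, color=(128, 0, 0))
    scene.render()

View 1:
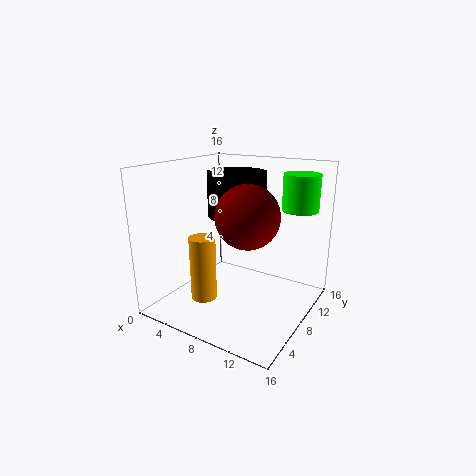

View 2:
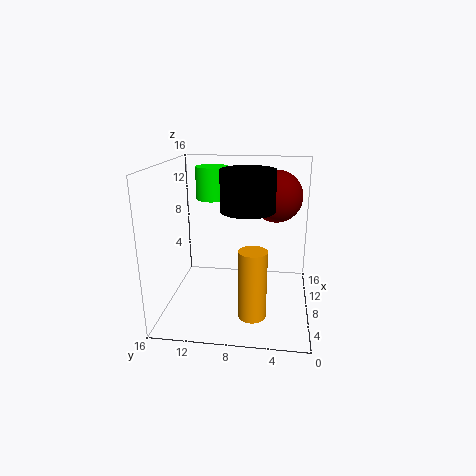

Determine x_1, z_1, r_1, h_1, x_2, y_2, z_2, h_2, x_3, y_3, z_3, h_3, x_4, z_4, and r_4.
x_1 = 8.5; z_1 = 11; r_1 = 3; h_1 = 4.5; x_2 = 4.5; y_2 = 6; z_2 = 0.5; h_2 = 7.5; x_3 = 13.5; y_3 = 12; z_3 = 11; h_3 = 4; x_4 = 11.5; z_4 = 12; r_4 = 3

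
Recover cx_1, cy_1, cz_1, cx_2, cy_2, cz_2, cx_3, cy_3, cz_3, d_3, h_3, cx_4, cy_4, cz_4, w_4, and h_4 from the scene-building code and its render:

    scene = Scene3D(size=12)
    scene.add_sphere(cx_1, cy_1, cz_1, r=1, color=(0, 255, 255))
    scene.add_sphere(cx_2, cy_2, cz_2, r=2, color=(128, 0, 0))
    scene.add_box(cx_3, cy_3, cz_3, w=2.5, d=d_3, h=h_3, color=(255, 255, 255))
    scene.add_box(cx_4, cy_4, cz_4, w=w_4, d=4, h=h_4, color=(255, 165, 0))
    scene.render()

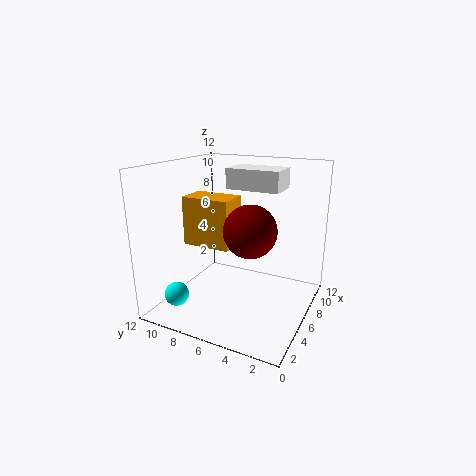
cx_1 = 2.5; cy_1 = 10; cz_1 = 1.5; cx_2 = 4; cy_2 = 4; cz_2 = 7.5; cx_3 = 4; cy_3 = 2; cz_3 = 10.5; d_3 = 4; h_3 = 1.5; cx_4 = 4; cy_4 = 6; cz_4 = 5.5; w_4 = 2.5; h_4 = 4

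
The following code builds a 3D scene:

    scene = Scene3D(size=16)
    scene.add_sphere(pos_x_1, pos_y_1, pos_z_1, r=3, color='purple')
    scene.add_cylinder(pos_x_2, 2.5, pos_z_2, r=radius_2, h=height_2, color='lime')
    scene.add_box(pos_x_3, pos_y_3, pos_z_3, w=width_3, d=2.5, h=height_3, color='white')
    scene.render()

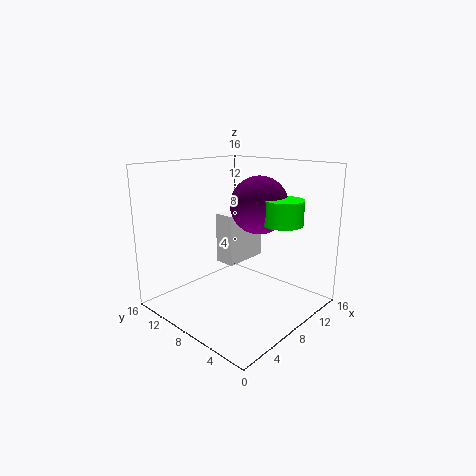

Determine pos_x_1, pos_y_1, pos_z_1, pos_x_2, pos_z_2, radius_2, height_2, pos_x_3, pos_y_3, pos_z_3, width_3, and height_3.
pos_x_1 = 8.5, pos_y_1 = 5.5, pos_z_1 = 12, pos_x_2 = 8.5, pos_z_2 = 10.5, radius_2 = 2, height_2 = 2.5, pos_x_3 = 8.5, pos_y_3 = 9.5, pos_z_3 = 4, width_3 = 5.5, height_3 = 6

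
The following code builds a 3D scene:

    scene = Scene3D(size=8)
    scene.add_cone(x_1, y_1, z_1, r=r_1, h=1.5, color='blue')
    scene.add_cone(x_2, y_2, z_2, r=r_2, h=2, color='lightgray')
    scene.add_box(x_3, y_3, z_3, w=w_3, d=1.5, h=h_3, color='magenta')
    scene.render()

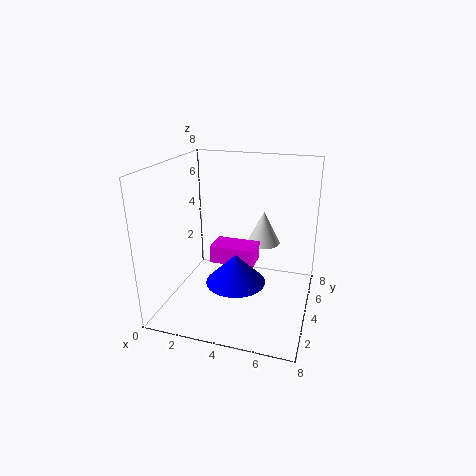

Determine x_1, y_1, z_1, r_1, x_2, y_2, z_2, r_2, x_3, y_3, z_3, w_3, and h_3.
x_1 = 4.5, y_1 = 2, z_1 = 2.5, r_1 = 1.5, x_2 = 5, y_2 = 6, z_2 = 3, r_2 = 1, x_3 = 2.5, y_3 = 3.5, z_3 = 2.5, w_3 = 2.5, h_3 = 1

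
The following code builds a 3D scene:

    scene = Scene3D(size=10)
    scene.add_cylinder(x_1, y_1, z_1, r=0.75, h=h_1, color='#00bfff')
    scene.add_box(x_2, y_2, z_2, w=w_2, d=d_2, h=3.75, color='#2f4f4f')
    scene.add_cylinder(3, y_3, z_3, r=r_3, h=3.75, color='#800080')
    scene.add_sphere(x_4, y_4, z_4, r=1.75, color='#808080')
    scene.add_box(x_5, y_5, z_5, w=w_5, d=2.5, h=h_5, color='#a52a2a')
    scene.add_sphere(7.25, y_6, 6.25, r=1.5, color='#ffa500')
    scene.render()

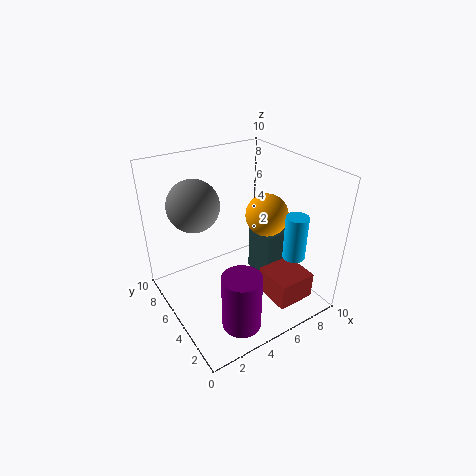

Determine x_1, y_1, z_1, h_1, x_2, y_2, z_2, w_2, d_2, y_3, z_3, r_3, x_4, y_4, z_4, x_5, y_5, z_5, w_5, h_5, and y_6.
x_1 = 7.5, y_1 = 2, z_1 = 4.25, h_1 = 3, x_2 = 7, y_2 = 4, z_2 = 1, w_2 = 2.25, d_2 = 2.5, y_3 = 1.5, z_3 = 1, r_3 = 1.25, x_4 = 2.5, y_4 = 6.5, z_4 = 7.5, x_5 = 5.25, y_5 = 0.25, z_5 = 2, w_5 = 2.5, h_5 = 1.75, y_6 = 4.75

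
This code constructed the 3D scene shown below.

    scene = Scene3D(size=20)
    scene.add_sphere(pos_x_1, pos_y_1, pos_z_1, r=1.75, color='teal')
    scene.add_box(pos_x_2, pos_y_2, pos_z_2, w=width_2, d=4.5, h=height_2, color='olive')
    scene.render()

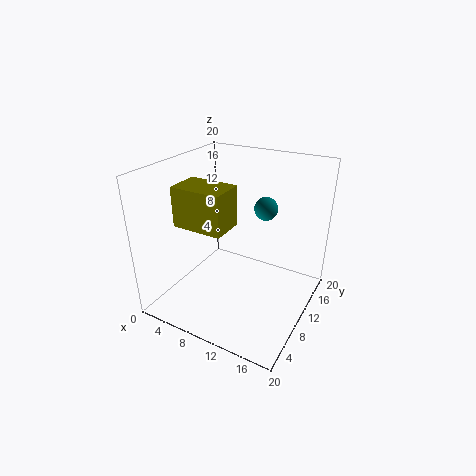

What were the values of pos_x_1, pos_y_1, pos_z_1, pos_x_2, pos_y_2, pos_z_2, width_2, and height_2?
pos_x_1 = 11.5
pos_y_1 = 15.75
pos_z_1 = 12.5
pos_x_2 = 4
pos_y_2 = 4
pos_z_2 = 13
width_2 = 6.75
height_2 = 5.25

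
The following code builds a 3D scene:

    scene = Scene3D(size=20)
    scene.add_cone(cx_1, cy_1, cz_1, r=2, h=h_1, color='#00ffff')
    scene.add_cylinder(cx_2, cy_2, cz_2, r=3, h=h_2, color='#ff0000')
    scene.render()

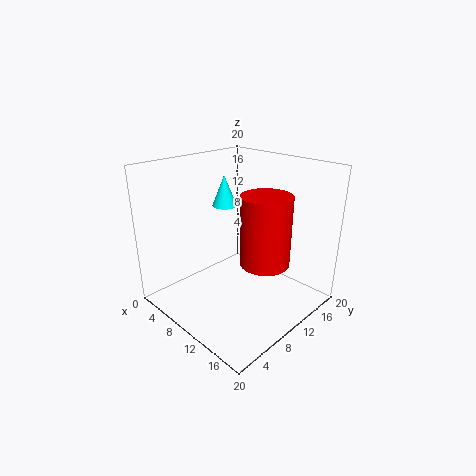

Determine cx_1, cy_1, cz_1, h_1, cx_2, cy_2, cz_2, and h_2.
cx_1 = 2
cy_1 = 15
cz_1 = 11.5
h_1 = 5
cx_2 = 16.5
cy_2 = 8
cz_2 = 9.5
h_2 = 8.5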